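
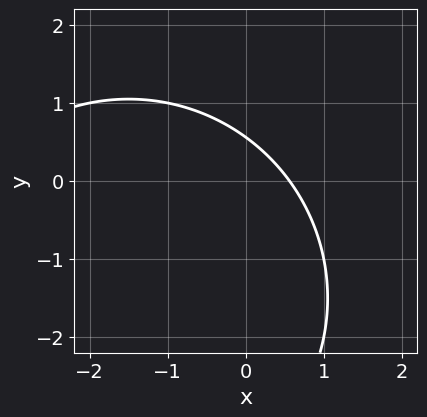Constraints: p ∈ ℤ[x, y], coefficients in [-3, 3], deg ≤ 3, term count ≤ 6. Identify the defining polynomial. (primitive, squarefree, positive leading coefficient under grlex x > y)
Degree: the shape is more complex than any degree-1 curve, so deg p = 2.
Putting this together gives p.

x^2 + y^2 + 3*x + 3*y - 2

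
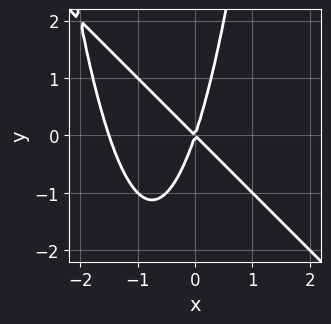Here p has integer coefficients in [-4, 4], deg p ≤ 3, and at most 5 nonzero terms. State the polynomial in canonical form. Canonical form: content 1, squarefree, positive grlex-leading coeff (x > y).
(a) deg p = 3.
(b) From the visible intercepts: it crosses the y-axis at the gridline y = 0; it meets the x-axis at x = 0 (among the integer gridlines).
(c) Solving for integer coefficients yields p as stated.

2*x^3 + 2*x^2*y + 3*x^2 + 2*x*y - y^2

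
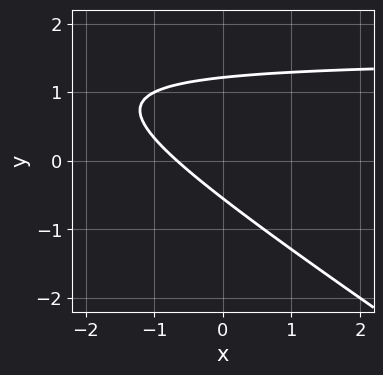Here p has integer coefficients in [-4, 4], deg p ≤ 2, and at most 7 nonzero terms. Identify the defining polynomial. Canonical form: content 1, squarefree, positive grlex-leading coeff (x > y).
2*x*y + 3*y^2 - 3*x - 2*y - 2

Degree: a generic line meets the curve in up to 2 points, so deg p = 2.
The integer polynomial consistent with all of this is the stated p.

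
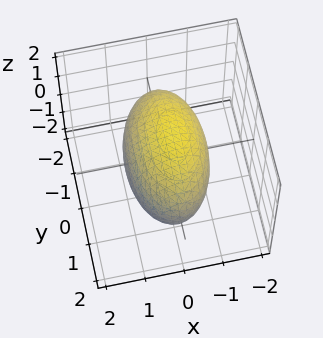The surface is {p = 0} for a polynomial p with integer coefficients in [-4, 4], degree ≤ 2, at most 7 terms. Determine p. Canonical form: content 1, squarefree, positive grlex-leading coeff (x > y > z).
1. deg p = 2. The shape is more complex than any degree-1 surface.
2. Against the integer gridlines: the x-axis gridline crossings are at x ∈ {-1, 1}.
3. The integer polynomial consistent with all of this is the stated p.

3*x^2 + x*z + y^2 + 2*z^2 - 3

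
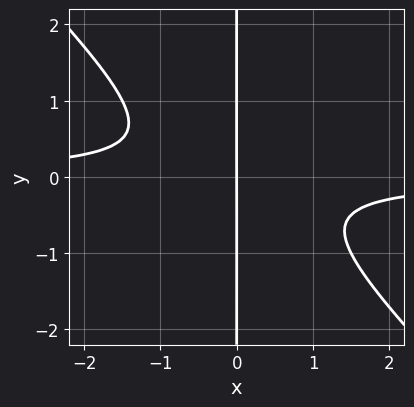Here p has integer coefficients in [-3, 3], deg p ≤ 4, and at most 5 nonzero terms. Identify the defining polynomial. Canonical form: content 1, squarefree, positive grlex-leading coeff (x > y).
1. Degree: no degree-2 curve has this shape, so deg p = 3.
2. Against the integer gridlines: every point of the y-axis in the box is on the curve; it meets the x-axis at x = 0 (among the integer gridlines).
3. The integer polynomial consistent with all of this is the stated p.

2*x^2*y + 2*x*y^2 + x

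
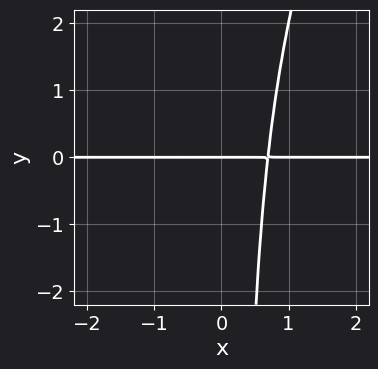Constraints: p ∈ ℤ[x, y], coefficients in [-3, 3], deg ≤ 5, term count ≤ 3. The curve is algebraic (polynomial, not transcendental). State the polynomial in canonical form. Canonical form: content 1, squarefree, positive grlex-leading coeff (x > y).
Degree: no degree-3 curve has this shape, so deg p = 4.
Checking where it meets the axes: the visible x-axis segment lies entirely on the curve; one y-axis crossing is at y = 0.
Solving for integer coefficients yields p as stated.

3*x^3*y - x^2*y^2 - y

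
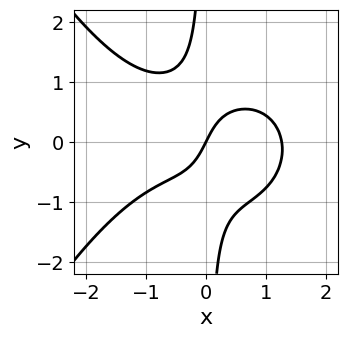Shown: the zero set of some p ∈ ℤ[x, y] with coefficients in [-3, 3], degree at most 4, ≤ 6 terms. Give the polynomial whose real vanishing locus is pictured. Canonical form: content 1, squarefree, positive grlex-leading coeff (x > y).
1. Degree: no degree-3 curve has this shape, so deg p = 4.
2. From the axis intercepts and sections: one x-axis crossing is at x = 0; it crosses the y-axis at the gridline y = 0.
3. Together with the visible shape, these determine p as stated.

x^4 + 3*x*y^2 - 2*x + y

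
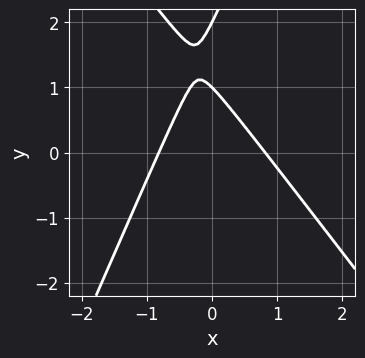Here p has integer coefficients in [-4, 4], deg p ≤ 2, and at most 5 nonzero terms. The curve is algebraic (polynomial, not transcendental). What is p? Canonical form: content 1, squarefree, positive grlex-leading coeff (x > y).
3*x^2 + x*y - y^2 + 3*y - 2

(a) deg p = 2. No degree-1 curve has this shape.
(b) From the visible intercepts: among the integer gridlines, it crosses the y-axis at y ∈ {1, 2}.
(c) Together with the visible shape, these determine p as stated.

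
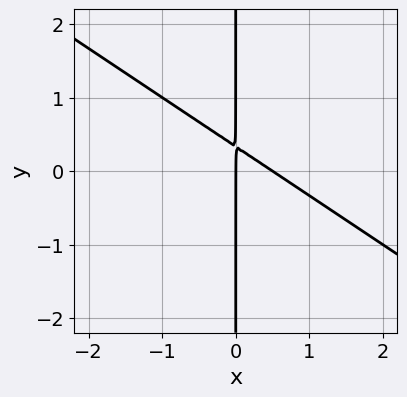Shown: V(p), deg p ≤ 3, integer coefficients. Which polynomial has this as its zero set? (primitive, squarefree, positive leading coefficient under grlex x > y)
2*x^2 + 3*x*y - x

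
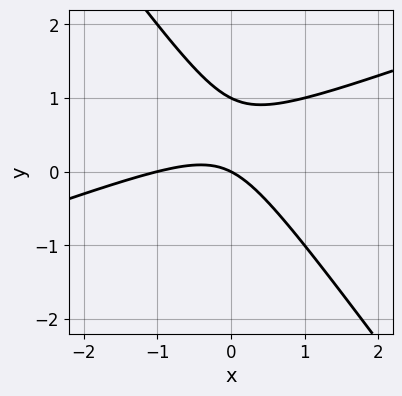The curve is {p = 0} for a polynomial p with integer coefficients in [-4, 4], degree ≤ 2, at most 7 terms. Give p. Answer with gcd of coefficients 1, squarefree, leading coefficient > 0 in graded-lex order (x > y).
x^2 - 2*x*y - 2*y^2 + x + 2*y

Degree: the shape is more complex than any degree-1 curve, so deg p = 2.
Reading off the gridlines: the y-axis gridline crossings are at y ∈ {0, 1}; the x-axis gridline crossings are at x ∈ {-1, 0}.
Matching integer coefficients to the picture gives p.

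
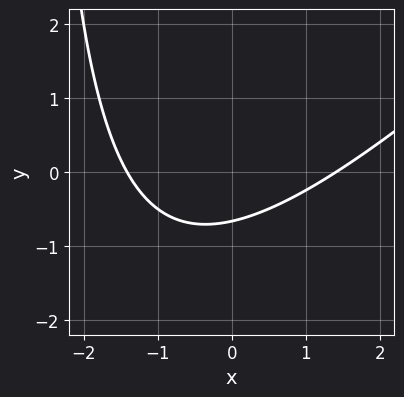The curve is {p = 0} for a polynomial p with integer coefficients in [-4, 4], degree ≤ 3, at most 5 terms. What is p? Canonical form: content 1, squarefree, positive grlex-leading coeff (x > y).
x^2 - x*y - 3*y - 2

1. deg p = 2. No degree-1 curve has this shape.
2. Solving for integer coefficients yields p as stated.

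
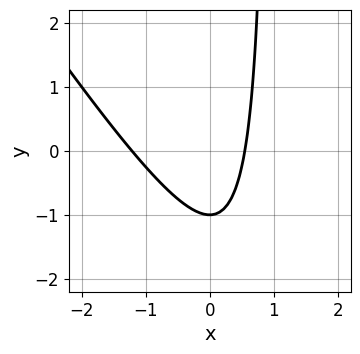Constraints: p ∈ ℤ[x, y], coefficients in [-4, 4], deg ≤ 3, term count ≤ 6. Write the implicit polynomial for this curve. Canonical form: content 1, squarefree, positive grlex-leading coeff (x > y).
3*x^2 + 2*x*y + 2*x - 2*y - 2

1. The degree is 2 — the shape is more complex than any degree-1 curve.
2. Checking where it meets the axes: one y-axis crossing is at y = -1.
3. Together with the visible shape, these determine p as stated.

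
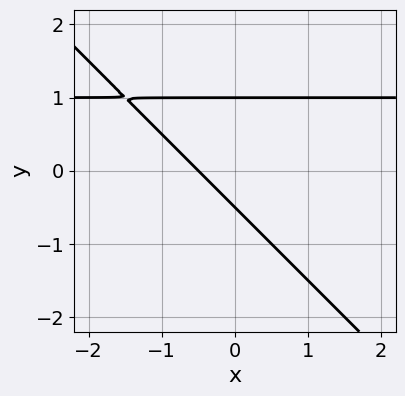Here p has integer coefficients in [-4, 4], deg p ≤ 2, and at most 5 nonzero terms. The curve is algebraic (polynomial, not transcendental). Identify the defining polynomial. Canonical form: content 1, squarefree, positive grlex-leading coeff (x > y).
2*x*y + 2*y^2 - 2*x - y - 1

Degree: a generic line meets the curve in up to 2 points, so deg p = 2.
Checking where it meets the axes: one y-axis crossing is at y = 1.
The integer polynomial consistent with all of this is the stated p.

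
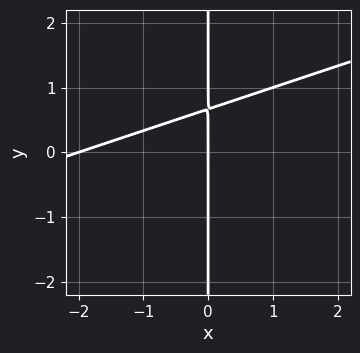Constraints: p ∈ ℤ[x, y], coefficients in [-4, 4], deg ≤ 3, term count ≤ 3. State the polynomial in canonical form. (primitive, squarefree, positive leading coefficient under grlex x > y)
First, the degree is 2 — no degree-1 curve has this shape.
Then, reading off the gridlines: the x-axis gridline crossings are at x ∈ {-2, 0}; the visible y-axis segment lies entirely on the curve.
Finally, fitting integer coefficients to these (and the overall shape) gives p.

x^2 - 3*x*y + 2*x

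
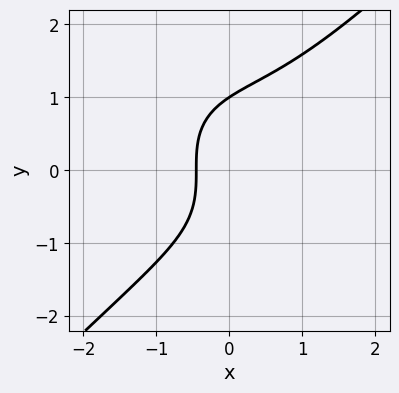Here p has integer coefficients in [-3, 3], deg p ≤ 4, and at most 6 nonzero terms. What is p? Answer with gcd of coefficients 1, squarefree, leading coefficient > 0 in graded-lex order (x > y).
The degree is 3 — no degree-2 curve has this shape.
Observable constraints: it crosses the y-axis at the gridline y = 1.
Matching integer coefficients to the picture gives p.

x^3 - y^3 + 2*x + 1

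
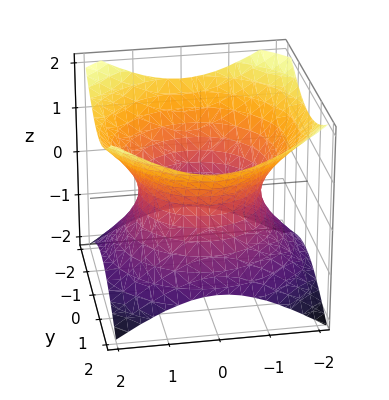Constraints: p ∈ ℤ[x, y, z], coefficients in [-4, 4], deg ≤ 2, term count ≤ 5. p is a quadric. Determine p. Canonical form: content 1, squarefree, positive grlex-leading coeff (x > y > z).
2*x^2 + 2*y^2 - 3*z^2 - 3

1. Degree: an hourglass — one-sheet hyperboloid; a quadric, so deg p = 2.
2. Symmetries: it's symmetric under z → −z, forcing even powers of z; rotational symmetry about the z-axis ⇒ p depends on x, y only through x² + y².
3. Against the integer gridlines: a circular section at z = 0 has radius between 1 and 2; the surface avoids every integer z-axis point in the box.
4. Fitting integer coefficients to these (and the overall shape) gives p.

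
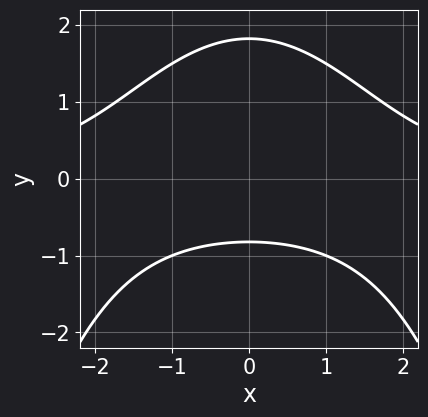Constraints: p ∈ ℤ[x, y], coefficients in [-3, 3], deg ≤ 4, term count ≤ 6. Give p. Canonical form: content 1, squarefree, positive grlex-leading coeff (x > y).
x^2*y + 2*y^2 - 2*y - 3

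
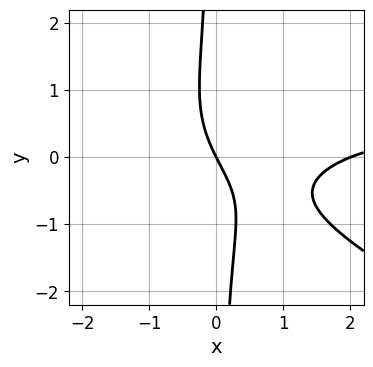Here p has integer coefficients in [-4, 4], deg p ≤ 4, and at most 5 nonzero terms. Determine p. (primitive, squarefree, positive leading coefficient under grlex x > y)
(a) The degree is 3 — no degree-2 curve has this shape.
(b) Observable constraints: it meets the y-axis at y = 0 (among the integer gridlines); among the integer gridlines, it crosses the x-axis at x ∈ {0, 2}.
(c) Together with the visible shape, these determine p as stated.

x^2*y + 2*x*y^2 - x^2 + 2*x + y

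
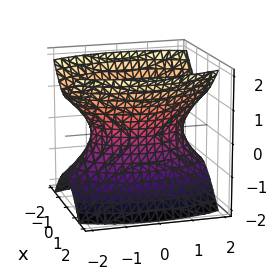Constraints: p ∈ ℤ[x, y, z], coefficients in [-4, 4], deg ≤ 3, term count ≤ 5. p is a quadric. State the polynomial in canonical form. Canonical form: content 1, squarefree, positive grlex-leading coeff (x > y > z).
3*x^2 + y^2 - 2*z^2 - 2

1. Degree: an hourglass — one-sheet hyperboloid; a quadric, so deg p = 2.
2. Symmetries: it's symmetric under y → −y, forcing even powers of y; the x ↦ −x reflection is a symmetry, so x appears only in even powers; mirror symmetry z ↦ −z ⇒ only even powers of z.
3. Observable constraints: it misses every integer gridline on the z-axis.
4. Together with the visible shape, these determine p as stated.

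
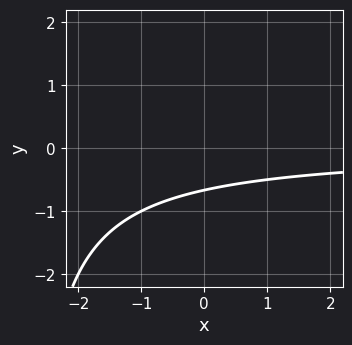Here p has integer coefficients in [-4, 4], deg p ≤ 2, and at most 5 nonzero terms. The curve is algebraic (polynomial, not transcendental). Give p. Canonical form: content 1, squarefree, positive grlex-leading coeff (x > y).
x*y + 3*y + 2

First, degree: a generic line meets the curve in up to 2 points, so deg p = 2.
Next, from the axis intercepts and sections: it misses every integer gridline on the x-axis.
Finally, the integer polynomial consistent with all of this is the stated p.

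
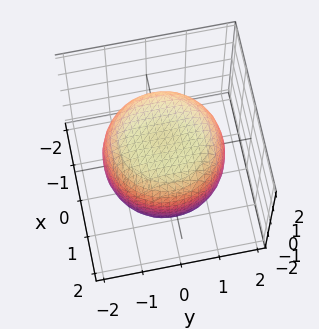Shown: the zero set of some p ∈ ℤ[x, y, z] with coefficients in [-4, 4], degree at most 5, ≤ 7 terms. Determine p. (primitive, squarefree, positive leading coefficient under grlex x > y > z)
x^4 + 2*x^2*y^2 + y^4 - x^2 - y^2 + 2*z^2 - 3

First, deg p = 4.
Next, symmetries: the z-axis is an axis of rotation, so x and y enter only as x² + y².
Then, from the visible intercepts: a circular section at z = -1 has radius between 1 and 2.
Finally, the integer polynomial consistent with all of this is the stated p.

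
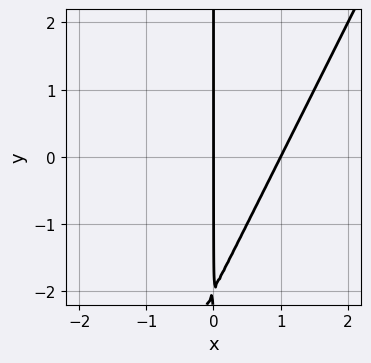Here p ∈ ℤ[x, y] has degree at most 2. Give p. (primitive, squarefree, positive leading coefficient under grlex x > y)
2*x^2 - x*y - 2*x

First, the degree is 2 — the shape is more complex than any degree-1 curve.
Then, from the axis intercepts and sections: every point of the y-axis in the box is on the curve; among the integer gridlines, it crosses the x-axis at x ∈ {0, 1}.
Finally, solving for integer coefficients yields p as stated.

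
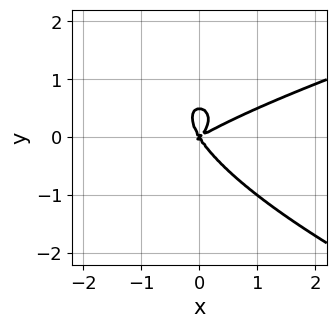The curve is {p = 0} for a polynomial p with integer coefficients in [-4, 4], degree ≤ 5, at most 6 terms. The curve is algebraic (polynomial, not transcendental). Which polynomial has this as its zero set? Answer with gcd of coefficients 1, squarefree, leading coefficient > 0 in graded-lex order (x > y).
2*y^4 - x^3 + 2*x^2*y - y^3

(a) deg p = 4.
(b) From the visible intercepts: it meets the y-axis at y = 0 (among the integer gridlines); it meets the x-axis at x = 0 (among the integer gridlines).
(c) Fitting integer coefficients to these (and the overall shape) gives p.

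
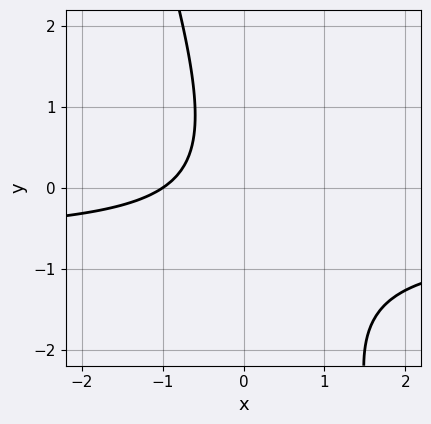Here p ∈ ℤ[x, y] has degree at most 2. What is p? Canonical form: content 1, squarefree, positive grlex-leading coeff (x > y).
1. The degree is 2 — the shape is more complex than any degree-1 curve.
2. From the visible intercepts: one x-axis crossing is at x = -1; no y-intercept at any integer in the box.
3. Assembling these constraints gives the stated polynomial.

3*x*y + y^2 + 2*x + 2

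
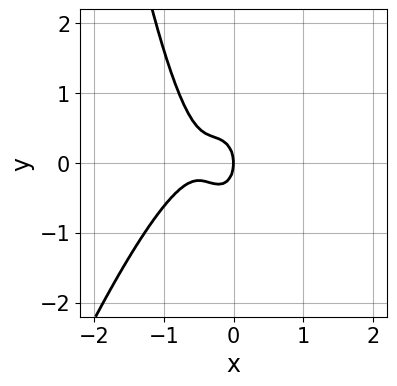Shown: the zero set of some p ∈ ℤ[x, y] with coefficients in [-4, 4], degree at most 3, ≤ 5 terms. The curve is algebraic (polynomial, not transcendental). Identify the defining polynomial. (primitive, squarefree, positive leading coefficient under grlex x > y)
The degree is 3 — a generic line meets the curve in up to 3 points.
From the axis intercepts and sections: one x-axis crossing is at x = 0; one y-axis crossing is at y = 0.
Fitting integer coefficients to these (and the overall shape) gives p.

3*x^3 - x^2*y + 3*x^2 + y^2 + x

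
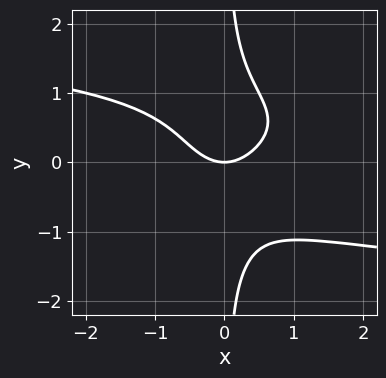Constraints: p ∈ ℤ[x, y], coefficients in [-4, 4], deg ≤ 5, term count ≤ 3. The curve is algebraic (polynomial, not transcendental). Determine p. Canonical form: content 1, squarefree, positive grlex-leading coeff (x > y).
3*x*y^3 + 2*x^2 - 2*y

First, degree: the shape is more complex than any degree-3 curve, so deg p = 4.
Next, reading off the gridlines: it meets the x-axis at x = 0 (among the integer gridlines); one y-axis crossing is at y = 0.
Finally, assembling these constraints gives the stated polynomial.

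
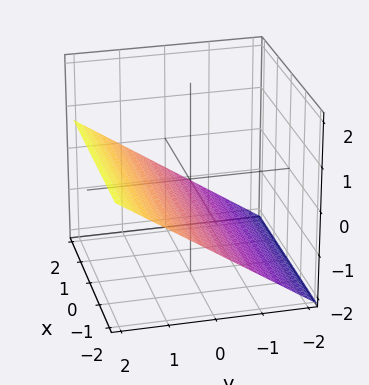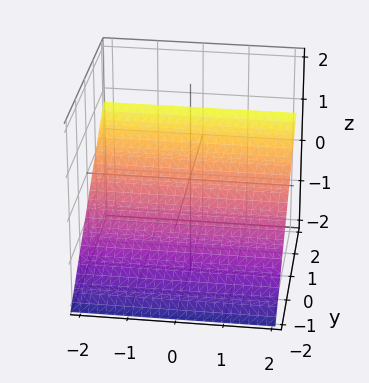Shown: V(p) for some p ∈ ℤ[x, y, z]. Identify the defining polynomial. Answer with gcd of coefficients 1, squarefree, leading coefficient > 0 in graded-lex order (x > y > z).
First, degree: the surface is flat (a plane), so deg p = 1.
Next, checking where it meets the axes: no x-intercept at any integer in the box; it meets the y-axis at y = 1 (among the integer gridlines).
Finally, fitting integer coefficients to these (and the overall shape) gives p.

2*y - 3*z - 2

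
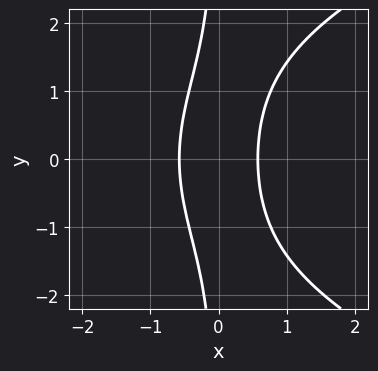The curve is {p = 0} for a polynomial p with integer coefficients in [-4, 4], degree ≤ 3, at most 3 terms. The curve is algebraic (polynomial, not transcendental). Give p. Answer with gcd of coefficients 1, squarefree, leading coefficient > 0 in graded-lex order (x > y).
x*y^2 - 3*x^2 + 1

First, the degree is 3 — no degree-2 curve has this shape.
Then, symmetries: it's symmetric under y → −y, forcing even powers of y.
Next, observable constraints: it misses every integer gridline on the y-axis.
Finally, these observations pin down the coefficients.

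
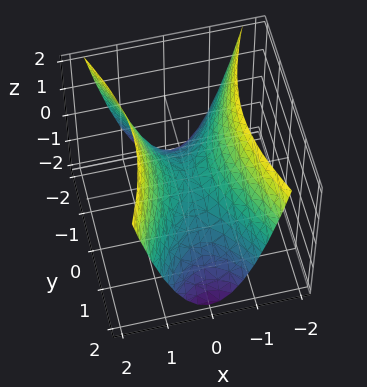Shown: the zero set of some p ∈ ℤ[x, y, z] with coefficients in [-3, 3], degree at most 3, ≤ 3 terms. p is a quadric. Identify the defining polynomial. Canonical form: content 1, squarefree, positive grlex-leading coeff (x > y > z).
3*x^2 - y^2 - 2*z

Degree: a hyperbolic paraboloid; a quadric, so deg p = 2.
Symmetries: it's symmetric under y → −y, forcing even powers of y; mirror symmetry x ↦ −x ⇒ only even powers of x.
From the axis intercepts and sections: it crosses the y-axis at the gridline y = 0; one x-axis crossing is at x = 0; it meets the z-axis at z = 0 (among the integer gridlines).
These observations pin down the coefficients.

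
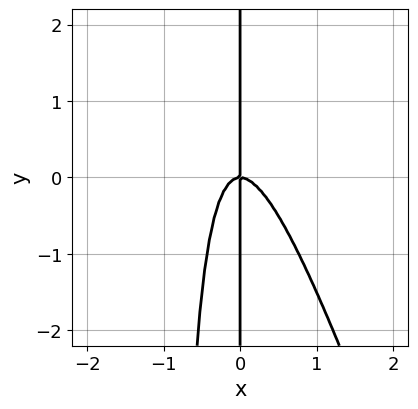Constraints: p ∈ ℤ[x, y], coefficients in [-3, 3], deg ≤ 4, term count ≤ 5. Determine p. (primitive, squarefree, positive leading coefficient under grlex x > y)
3*x^3 + x^2*y + x*y

Degree: the shape is more complex than any degree-2 curve, so deg p = 3.
Reading off the gridlines: one x-axis crossing is at x = 0; the visible y-axis segment lies entirely on the curve.
Solving for integer coefficients yields p as stated.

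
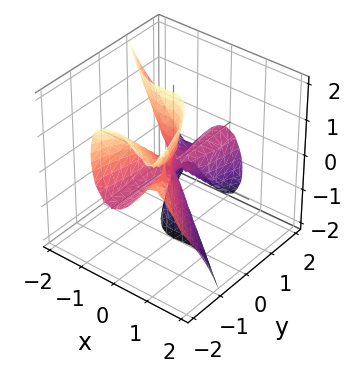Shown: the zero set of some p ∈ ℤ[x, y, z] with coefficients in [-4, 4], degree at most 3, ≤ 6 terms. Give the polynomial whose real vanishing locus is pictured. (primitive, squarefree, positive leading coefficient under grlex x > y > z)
1. deg p = 3. The shape is more complex than any degree-2 surface.
2. Reading off the gridlines: every point of the y-axis in the box is on the surface; it meets the x-axis at x = 0 (among the integer gridlines).
3. Matching integer coefficients to the picture gives p. Check: (0, 0, -2) on the z-axis lies on the surface, and p(0, 0, -2) = 0. ✓

3*x^3 + 3*x^2*y + x^2*z + y^2*z + y*z^2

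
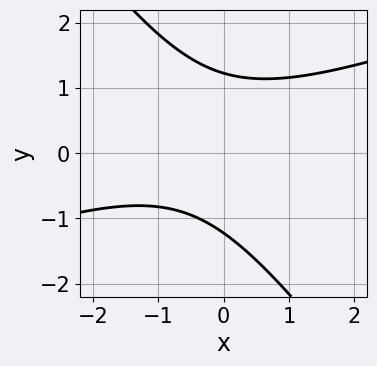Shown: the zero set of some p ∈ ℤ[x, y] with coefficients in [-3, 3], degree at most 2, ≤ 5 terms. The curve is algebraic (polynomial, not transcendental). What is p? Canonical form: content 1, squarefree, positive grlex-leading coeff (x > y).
First, degree: the shape is more complex than any degree-1 curve, so deg p = 2.
Next, reading off the gridlines: it misses every integer gridline on the x-axis.
Finally, matching integer coefficients to the picture gives p.

x^2 - 2*x*y - 2*y^2 + x + 3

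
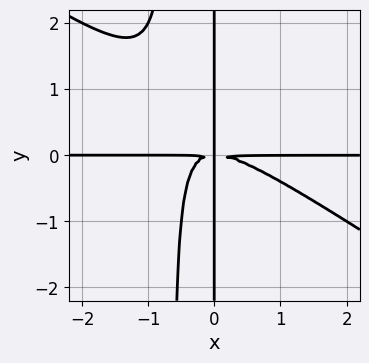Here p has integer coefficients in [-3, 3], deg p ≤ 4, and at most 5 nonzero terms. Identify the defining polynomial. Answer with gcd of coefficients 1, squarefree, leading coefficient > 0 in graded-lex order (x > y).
2*x^3*y + 3*x^2*y^2 + 2*x*y^2

First, degree: a generic line meets the curve in up to 4 points, so deg p = 4.
Then, from the visible intercepts: the visible x-axis segment lies entirely on the curve; the visible y-axis segment lies entirely on the curve.
Finally, assembling these constraints gives the stated polynomial.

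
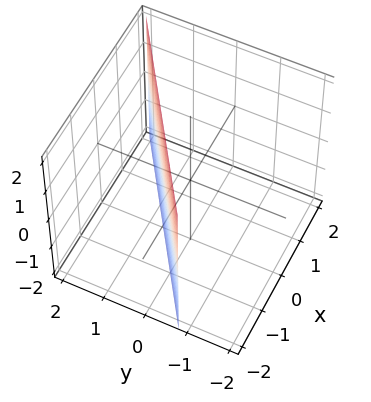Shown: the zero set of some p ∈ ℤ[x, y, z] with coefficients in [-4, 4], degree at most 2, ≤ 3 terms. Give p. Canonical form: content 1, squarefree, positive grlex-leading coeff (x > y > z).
2*x - 3*y + 2

(a) The degree is 1 — the surface is flat (a plane).
(b) Against the integer gridlines: one x-axis crossing is at x = -1; it misses every integer gridline on the z-axis.
(c) Matching integer coefficients to the picture gives p.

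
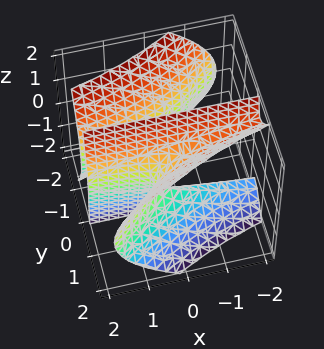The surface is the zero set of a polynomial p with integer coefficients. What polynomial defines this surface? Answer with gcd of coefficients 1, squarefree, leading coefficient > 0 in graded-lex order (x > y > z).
3*x*y^2 - 3*y^3 + 2*y*z^2 + 2*y - 1

1. The picture has 2 separate pieces. Treating them together as one polynomial.
2. deg p = 3. The shape is more complex than any degree-2 surface.
3. From the axis intercepts and sections: one y-axis crossing is at y = -1; no z-intercept at any integer in the box.
4. These observations pin down the coefficients.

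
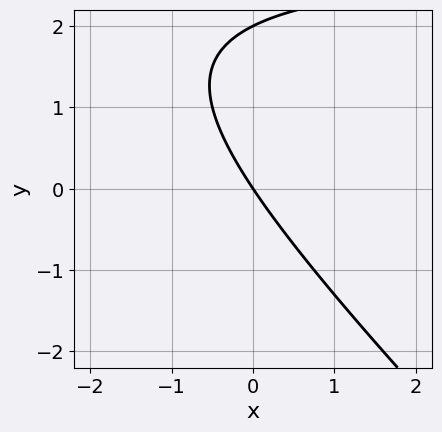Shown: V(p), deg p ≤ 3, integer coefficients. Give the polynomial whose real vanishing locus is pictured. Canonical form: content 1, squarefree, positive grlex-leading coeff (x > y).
1. Degree: a generic line meets the curve in up to 2 points, so deg p = 2.
2. From the visible intercepts: among the integer gridlines, it crosses the y-axis at y ∈ {0, 2}; it meets the x-axis at x = 0 (among the integer gridlines).
3. These observations pin down the coefficients.

x*y + y^2 - 3*x - 2*y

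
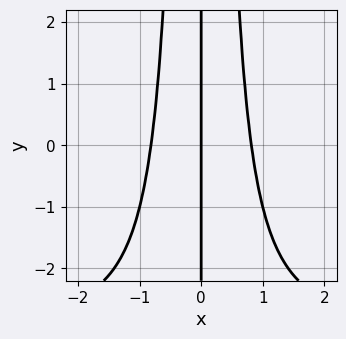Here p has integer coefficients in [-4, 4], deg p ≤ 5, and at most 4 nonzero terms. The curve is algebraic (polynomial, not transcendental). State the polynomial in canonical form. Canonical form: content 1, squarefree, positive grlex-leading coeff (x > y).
First, degree: a generic line meets the curve in up to 4 points, so deg p = 4.
Then, against the integer gridlines: every point of the y-axis in the box is on the curve; it meets the x-axis at x = 0 (among the integer gridlines).
Finally, assembling these constraints gives the stated polynomial.

x^3*y + 3*x^3 - 2*x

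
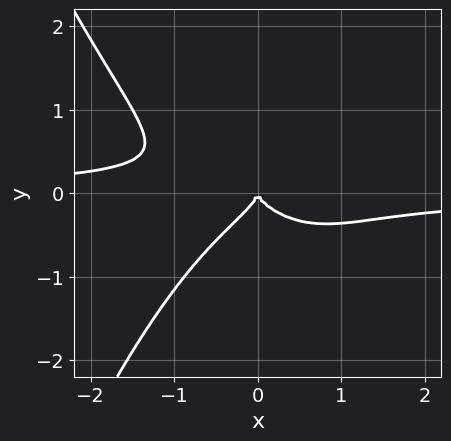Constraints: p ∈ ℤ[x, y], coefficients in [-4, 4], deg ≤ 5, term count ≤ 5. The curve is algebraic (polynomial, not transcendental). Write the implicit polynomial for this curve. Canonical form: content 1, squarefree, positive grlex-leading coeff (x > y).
1. The degree is 4 — the shape is more complex than any degree-3 curve.
2. Reading off the gridlines: one x-axis crossing is at x = 0; it meets the y-axis at y = 0 (among the integer gridlines).
3. Putting this together gives p.

2*x^3*y - x*y^2 + 3*y^3 + x^2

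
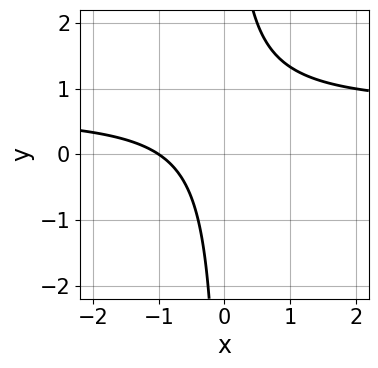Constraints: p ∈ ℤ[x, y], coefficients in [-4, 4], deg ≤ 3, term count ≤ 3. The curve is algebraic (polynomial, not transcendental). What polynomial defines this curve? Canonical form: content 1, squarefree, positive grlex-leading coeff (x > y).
(a) deg p = 2. The shape is more complex than any degree-1 curve.
(b) From the visible intercepts: it misses every integer gridline on the y-axis; one x-axis crossing is at x = -1.
(c) Putting this together gives p.

3*x*y - 2*x - 2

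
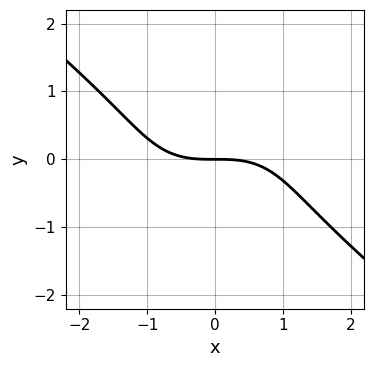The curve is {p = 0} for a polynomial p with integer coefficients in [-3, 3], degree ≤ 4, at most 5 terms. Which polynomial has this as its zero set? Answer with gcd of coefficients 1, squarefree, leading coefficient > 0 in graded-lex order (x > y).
x^3 + 2*y^3 + 3*y

1. The degree is 3 — no degree-2 curve has this shape.
2. From the axis intercepts and sections: one x-axis crossing is at x = 0; one y-axis crossing is at y = 0.
3. Together with the visible shape, these determine p as stated.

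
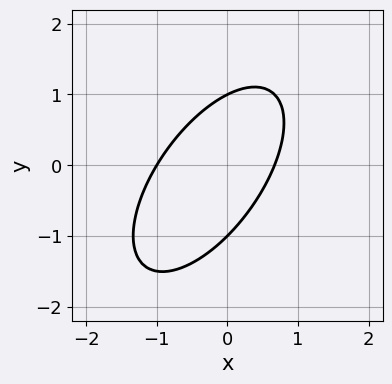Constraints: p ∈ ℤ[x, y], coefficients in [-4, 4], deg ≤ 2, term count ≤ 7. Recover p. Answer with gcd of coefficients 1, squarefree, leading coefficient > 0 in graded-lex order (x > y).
(a) Degree: no degree-1 curve has this shape, so deg p = 2.
(b) From the visible intercepts: it crosses the x-axis at the gridline x = -1; the y-axis gridline crossings are at y ∈ {-1, 1}.
(c) These observations pin down the coefficients.

3*x^2 - 3*x*y + 2*y^2 + x - 2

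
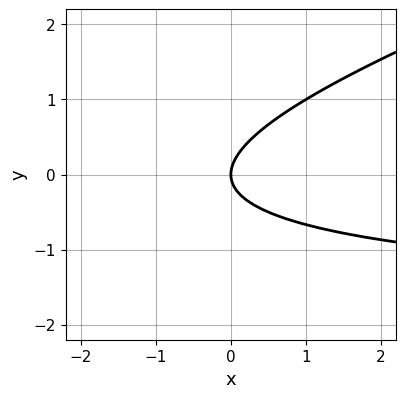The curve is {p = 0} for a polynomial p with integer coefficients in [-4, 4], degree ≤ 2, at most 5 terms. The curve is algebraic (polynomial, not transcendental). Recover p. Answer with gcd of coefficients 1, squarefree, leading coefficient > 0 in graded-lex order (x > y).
1. The degree is 2 — the shape is more complex than any degree-1 curve.
2. Against the integer gridlines: one x-axis crossing is at x = 0; it crosses the y-axis at the gridline y = 0.
3. The integer polynomial consistent with all of this is the stated p.

x*y - 3*y^2 + 2*x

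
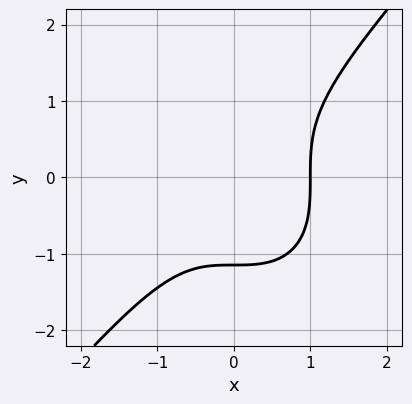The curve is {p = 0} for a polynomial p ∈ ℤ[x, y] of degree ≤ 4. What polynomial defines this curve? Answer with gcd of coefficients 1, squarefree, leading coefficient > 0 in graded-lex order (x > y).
First, degree: a generic line meets the curve in up to 3 points, so deg p = 3.
Next, reading off the gridlines: it meets the x-axis at x = 1 (among the integer gridlines).
Finally, the integer polynomial consistent with all of this is the stated p.

3*x^3 - 2*y^3 - 3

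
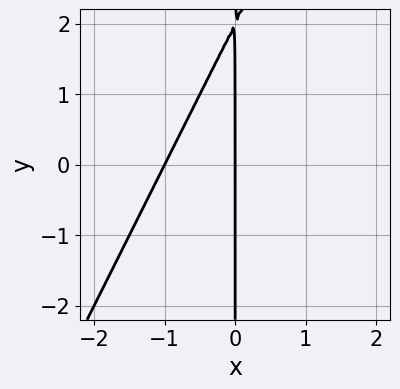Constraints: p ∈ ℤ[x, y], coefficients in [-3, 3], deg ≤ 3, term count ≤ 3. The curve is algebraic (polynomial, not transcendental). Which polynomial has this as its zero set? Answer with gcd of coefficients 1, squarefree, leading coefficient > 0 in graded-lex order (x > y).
(a) Degree: a generic line meets the curve in up to 2 points, so deg p = 2.
(b) From the axis intercepts and sections: every point of the y-axis in the box is on the curve; the x-axis gridline crossings are at x ∈ {-1, 0}.
(c) Solving for integer coefficients yields p as stated.

2*x^2 - x*y + 2*x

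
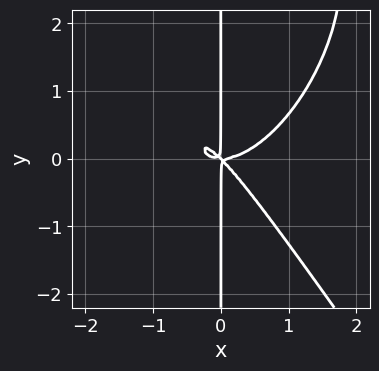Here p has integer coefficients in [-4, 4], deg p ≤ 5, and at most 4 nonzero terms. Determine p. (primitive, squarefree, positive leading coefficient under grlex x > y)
3*x^4 + x*y^3 - 3*x^2*y - 3*x*y^2

1. Degree: the shape is more complex than any degree-3 curve, so deg p = 4.
2. Checking where it meets the axes: every point of the y-axis in the box is on the curve.
3. These observations pin down the coefficients.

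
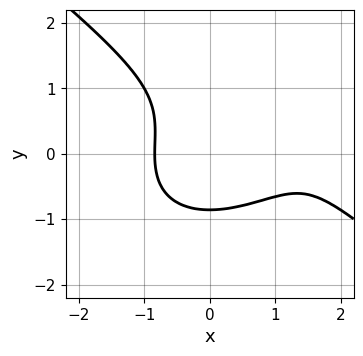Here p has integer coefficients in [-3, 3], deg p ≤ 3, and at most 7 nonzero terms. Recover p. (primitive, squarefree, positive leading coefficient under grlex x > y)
x^3 + 2*y^3 - 2*x^2 - y^2 + 2

deg p = 3. No degree-2 curve has this shape.
Matching integer coefficients to the picture gives p.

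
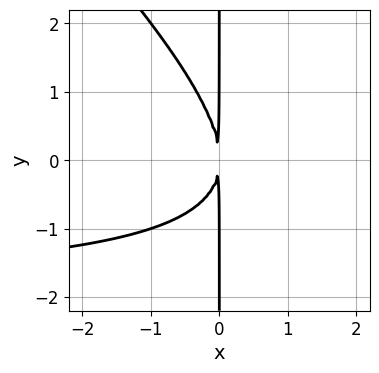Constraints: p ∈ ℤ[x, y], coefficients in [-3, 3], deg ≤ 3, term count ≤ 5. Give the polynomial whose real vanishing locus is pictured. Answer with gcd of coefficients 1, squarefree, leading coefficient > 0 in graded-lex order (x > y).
x^2*y + x*y^2 + 2*x^2

deg p = 3. No degree-2 curve has this shape.
Observable constraints: every point of the y-axis in the box is on the curve.
Together with the visible shape, these determine p as stated.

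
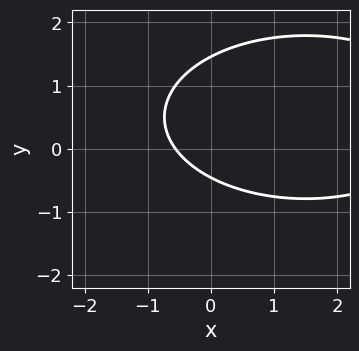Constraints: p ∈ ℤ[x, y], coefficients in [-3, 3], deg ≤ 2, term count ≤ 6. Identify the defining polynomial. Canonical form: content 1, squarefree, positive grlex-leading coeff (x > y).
First, the degree is 2 — the shape is more complex than any degree-1 curve.
Finally, putting this together gives p.

x^2 + 3*y^2 - 3*x - 3*y - 2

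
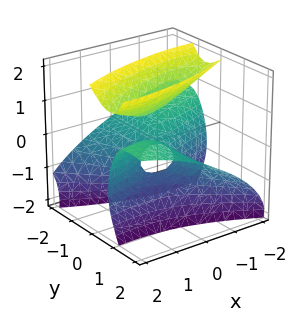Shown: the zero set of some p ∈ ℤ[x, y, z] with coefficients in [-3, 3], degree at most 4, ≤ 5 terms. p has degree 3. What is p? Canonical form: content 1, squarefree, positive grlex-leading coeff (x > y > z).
1. There are 2 components.
2. Degree: the shape is more complex than any degree-2 surface, so deg p = 3.
3. From the visible intercepts: the visible y-axis segment lies entirely on the surface; among the integer gridlines, it crosses the z-axis at z ∈ {-1, 0, 1}.
4. These observations pin down the coefficients.

3*y^2*z - z^3 + x^2 - 3*x*y + z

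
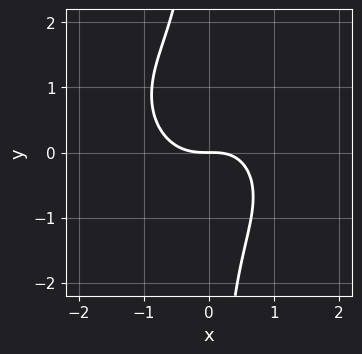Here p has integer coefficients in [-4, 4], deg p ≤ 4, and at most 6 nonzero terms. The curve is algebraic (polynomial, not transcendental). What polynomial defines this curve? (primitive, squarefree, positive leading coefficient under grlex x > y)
3*x^3 + x^2*y + 3*x*y^2 - x*y + 3*y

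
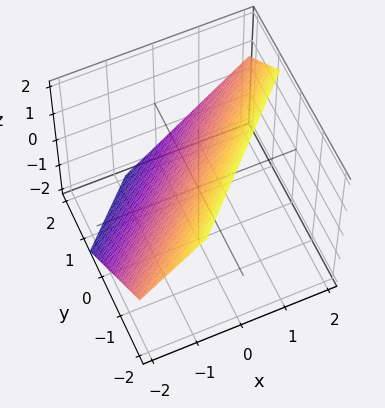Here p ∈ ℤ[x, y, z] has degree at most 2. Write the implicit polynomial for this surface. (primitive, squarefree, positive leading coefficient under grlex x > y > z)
3*x - 3*y - 3*z + 2

(a) deg p = 1.
(b) Matching integer coefficients to the picture gives p.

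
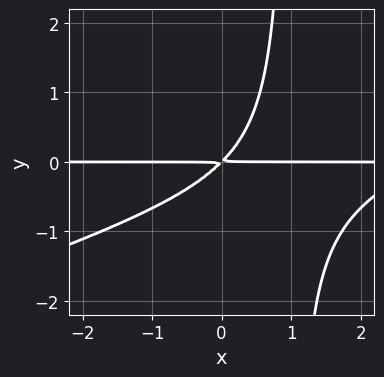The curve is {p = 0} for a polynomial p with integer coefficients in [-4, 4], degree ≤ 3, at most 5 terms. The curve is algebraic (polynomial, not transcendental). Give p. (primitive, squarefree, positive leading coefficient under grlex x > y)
1. deg p = 3. No degree-2 curve has this shape.
2. From the axis intercepts and sections: the visible x-axis segment lies entirely on the curve.
3. Fitting integer coefficients to these (and the overall shape) gives p.

x^2*y - 3*x*y^2 - 3*x*y + 3*y^2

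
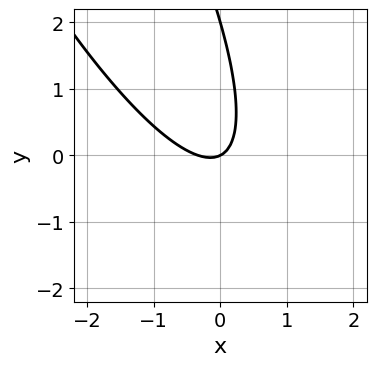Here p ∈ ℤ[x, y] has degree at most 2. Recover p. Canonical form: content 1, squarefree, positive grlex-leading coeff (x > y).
1. Degree: the shape is more complex than any degree-1 curve, so deg p = 2.
2. Checking where it meets the axes: one x-axis crossing is at x = 0; the y-axis gridline crossings are at y ∈ {0, 2}.
3. Together with the visible shape, these determine p as stated.

3*x^2 + 3*x*y + y^2 + x - 2*y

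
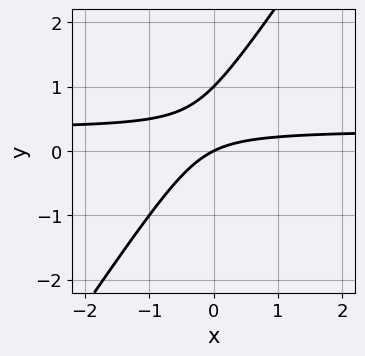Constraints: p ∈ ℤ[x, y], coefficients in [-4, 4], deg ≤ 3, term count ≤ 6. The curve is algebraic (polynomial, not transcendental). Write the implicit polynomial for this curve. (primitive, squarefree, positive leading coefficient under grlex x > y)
3*x*y - 2*y^2 - x + 2*y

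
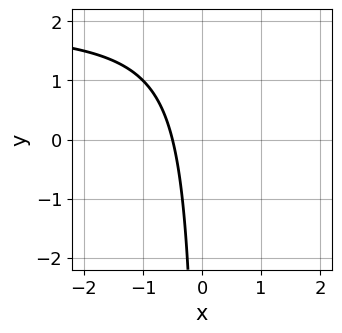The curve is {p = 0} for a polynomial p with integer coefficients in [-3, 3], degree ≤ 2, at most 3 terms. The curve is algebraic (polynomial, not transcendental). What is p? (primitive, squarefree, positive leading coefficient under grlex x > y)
x*y - 2*x - 1

First, deg p = 2. No degree-1 curve has this shape.
Next, observable constraints: it misses every integer gridline on the y-axis.
Finally, matching integer coefficients to the picture gives p.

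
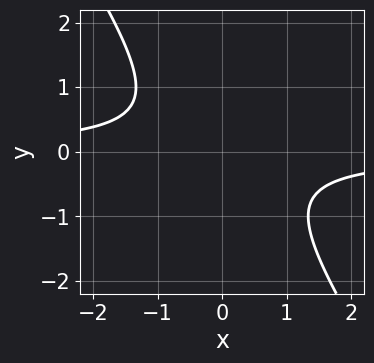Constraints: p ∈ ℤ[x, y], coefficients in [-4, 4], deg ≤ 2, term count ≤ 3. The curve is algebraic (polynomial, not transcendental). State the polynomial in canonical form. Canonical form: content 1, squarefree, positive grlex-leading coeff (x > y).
3*x*y + 2*y^2 + 2

(a) Degree: a generic line meets the curve in up to 2 points, so deg p = 2.
(b) From the visible intercepts: no x-intercept at any integer in the box; it misses every integer gridline on the y-axis.
(c) Assembling these constraints gives the stated polynomial.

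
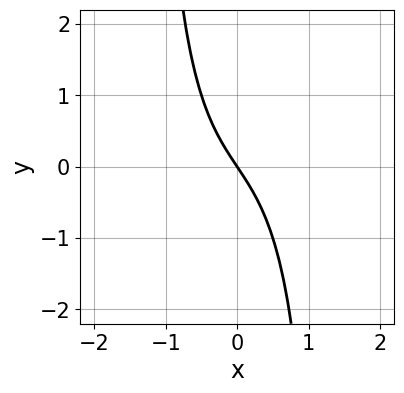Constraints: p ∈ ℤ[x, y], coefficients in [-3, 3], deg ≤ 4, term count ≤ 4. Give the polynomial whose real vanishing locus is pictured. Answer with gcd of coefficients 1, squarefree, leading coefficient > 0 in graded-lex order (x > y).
2*x^3 - x^2*y + 3*x + 2*y

1. deg p = 3. The shape is more complex than any degree-2 curve.
2. Checking where it meets the axes: one y-axis crossing is at y = 0; it crosses the x-axis at the gridline x = 0.
3. Putting this together gives p.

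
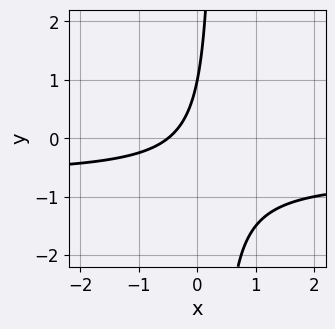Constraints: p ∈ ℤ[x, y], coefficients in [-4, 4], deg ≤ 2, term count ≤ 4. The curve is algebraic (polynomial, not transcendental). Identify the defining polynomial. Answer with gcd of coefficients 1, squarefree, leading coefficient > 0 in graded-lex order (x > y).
3*x*y + 2*x - y + 1

1. The degree is 2 — no degree-1 curve has this shape.
2. From the visible intercepts: one y-axis crossing is at y = 1.
3. The integer polynomial consistent with all of this is the stated p.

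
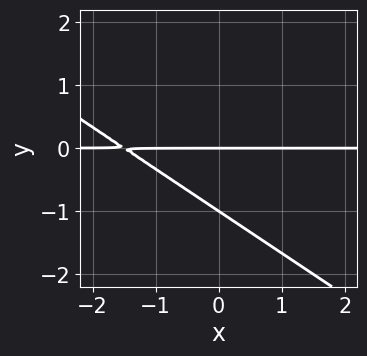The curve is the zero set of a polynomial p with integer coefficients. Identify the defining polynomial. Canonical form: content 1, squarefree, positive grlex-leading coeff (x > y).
2*x*y + 3*y^2 + 3*y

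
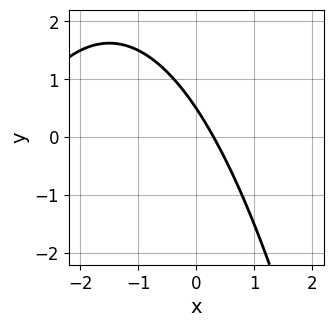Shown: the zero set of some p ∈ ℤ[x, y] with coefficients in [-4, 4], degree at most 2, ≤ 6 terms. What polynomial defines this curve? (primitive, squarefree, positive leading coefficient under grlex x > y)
deg p = 2.
Solving for integer coefficients yields p as stated.

x^2 + 3*x + 2*y - 1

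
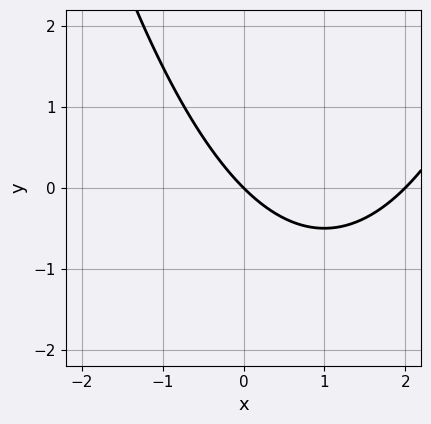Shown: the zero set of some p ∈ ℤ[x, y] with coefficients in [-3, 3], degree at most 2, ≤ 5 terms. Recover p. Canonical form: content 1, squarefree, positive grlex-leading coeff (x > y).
x^2 - 2*x - 2*y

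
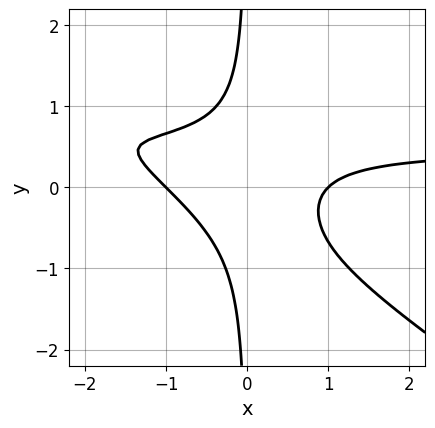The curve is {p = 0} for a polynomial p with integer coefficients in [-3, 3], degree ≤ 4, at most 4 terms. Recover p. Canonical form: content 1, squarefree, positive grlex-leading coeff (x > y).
2*x^2*y + 3*x*y^2 - x^2 + 1

First, degree: the shape is more complex than any degree-2 curve, so deg p = 3.
Next, observable constraints: the x-axis gridline crossings are at x ∈ {-1, 1}; it misses every integer gridline on the y-axis.
Finally, assembling these constraints gives the stated polynomial.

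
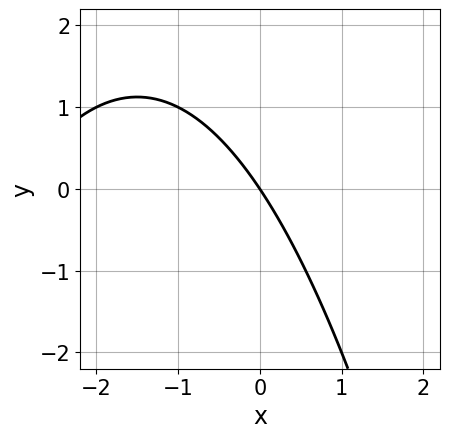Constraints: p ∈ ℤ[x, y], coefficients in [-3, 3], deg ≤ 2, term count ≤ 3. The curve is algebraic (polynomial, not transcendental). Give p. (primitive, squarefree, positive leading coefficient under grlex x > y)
x^2 + 3*x + 2*y

(a) The degree is 2 — a generic line meets the curve in up to 2 points.
(b) From the axis intercepts and sections: one y-axis crossing is at y = 0; it meets the x-axis at x = 0 (among the integer gridlines).
(c) Matching integer coefficients to the picture gives p.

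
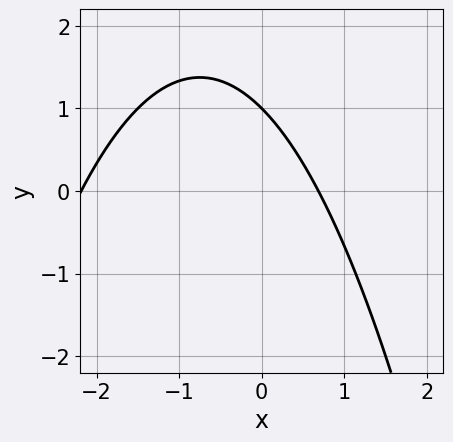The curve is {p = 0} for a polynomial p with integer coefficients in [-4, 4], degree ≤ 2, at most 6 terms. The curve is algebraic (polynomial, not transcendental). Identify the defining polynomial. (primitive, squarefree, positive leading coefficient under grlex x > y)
2*x^2 + 3*x + 3*y - 3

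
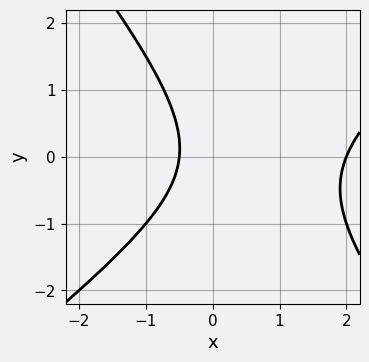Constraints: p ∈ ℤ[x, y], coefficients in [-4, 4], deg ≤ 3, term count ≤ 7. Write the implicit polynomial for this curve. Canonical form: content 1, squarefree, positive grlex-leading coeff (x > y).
2*x^2 - x*y - 2*y^2 - 3*x - 2

First, degree: a generic line meets the curve in up to 2 points, so deg p = 2.
Then, from the visible intercepts: the curve avoids every integer y-axis point in the box; one x-axis crossing is at x = 2.
Finally, putting this together gives p.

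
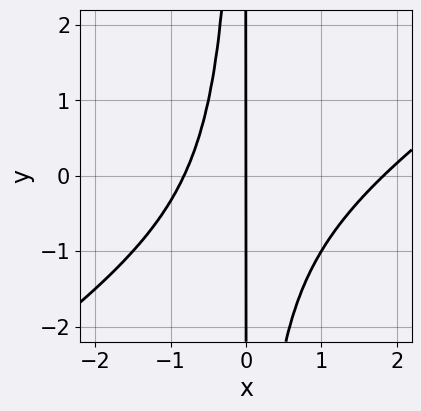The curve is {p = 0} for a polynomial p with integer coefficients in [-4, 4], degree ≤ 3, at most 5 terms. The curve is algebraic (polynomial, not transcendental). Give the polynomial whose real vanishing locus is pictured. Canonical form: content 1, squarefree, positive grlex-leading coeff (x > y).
deg p = 3. A generic line meets the curve in up to 3 points.
From the axis intercepts and sections: every point of the y-axis in the box is on the curve; it meets the x-axis at x = 0 (among the integer gridlines).
The integer polynomial consistent with all of this is the stated p.

2*x^3 - 3*x^2*y - 2*x^2 - 3*x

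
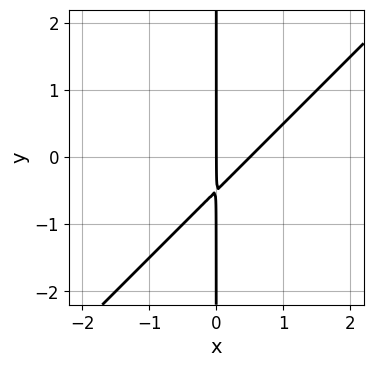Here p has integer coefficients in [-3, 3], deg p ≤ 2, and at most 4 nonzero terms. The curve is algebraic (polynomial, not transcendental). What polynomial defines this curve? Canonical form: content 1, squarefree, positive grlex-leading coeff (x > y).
The degree is 2 — no degree-1 curve has this shape.
Reading off the gridlines: it meets the x-axis at x = 0 (among the integer gridlines); the visible y-axis segment lies entirely on the curve.
Solving for integer coefficients yields p as stated.

2*x^2 - 2*x*y - x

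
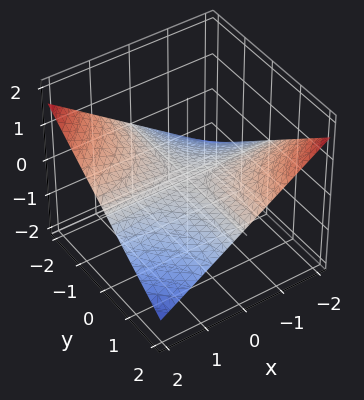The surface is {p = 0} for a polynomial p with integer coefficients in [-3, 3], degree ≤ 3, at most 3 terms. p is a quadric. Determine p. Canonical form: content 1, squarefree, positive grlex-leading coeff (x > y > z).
(a) deg p = 2. A hyperbolic paraboloid; a quadric.
(b) Reading off the gridlines: the visible y-axis segment lies entirely on the surface; the visible x-axis segment lies entirely on the surface; one z-axis crossing is at z = 0.
(c) The integer polynomial consistent with all of this is the stated p.

x*y + 3*z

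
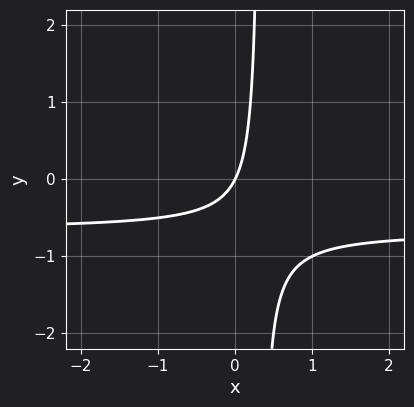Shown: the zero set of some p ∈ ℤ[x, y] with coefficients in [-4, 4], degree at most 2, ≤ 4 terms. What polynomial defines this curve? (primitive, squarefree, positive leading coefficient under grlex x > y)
3*x*y + 2*x - y

(a) The degree is 2 — a generic line meets the curve in up to 2 points.
(b) Checking where it meets the axes: it meets the x-axis at x = 0 (among the integer gridlines); one y-axis crossing is at y = 0.
(c) Solving for integer coefficients yields p as stated.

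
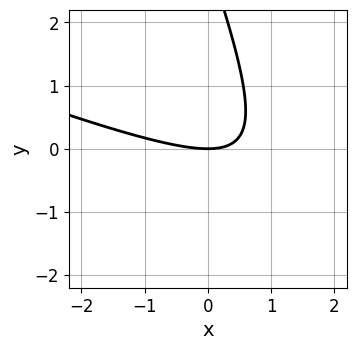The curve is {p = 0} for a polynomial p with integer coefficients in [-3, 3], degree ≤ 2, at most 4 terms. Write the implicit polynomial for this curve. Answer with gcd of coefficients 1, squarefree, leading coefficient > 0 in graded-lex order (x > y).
1. The degree is 2 — the shape is more complex than any degree-1 curve.
2. Against the integer gridlines: it crosses the y-axis at the gridline y = 0; one x-axis crossing is at x = 0.
3. Together with the visible shape, these determine p as stated.

x^2 + 3*x*y + y^2 - 3*y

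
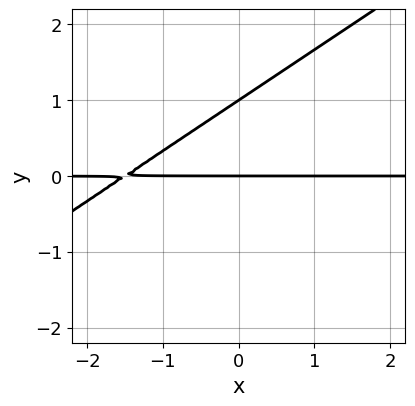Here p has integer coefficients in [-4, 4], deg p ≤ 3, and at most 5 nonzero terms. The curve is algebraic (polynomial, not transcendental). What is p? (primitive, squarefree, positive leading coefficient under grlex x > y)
2*x*y - 3*y^2 + 3*y

First, the degree is 2 — a generic line meets the curve in up to 2 points.
Then, observable constraints: among the integer gridlines, it crosses the y-axis at y ∈ {0, 1}; the visible x-axis segment lies entirely on the curve.
Finally, assembling these constraints gives the stated polynomial.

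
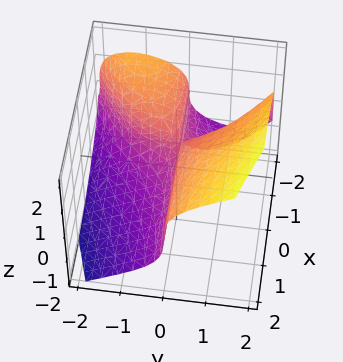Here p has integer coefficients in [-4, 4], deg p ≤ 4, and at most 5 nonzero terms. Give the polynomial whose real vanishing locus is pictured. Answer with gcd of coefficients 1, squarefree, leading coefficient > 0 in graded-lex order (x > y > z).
1. The degree is 3 — no degree-2 surface has this shape.
2. Against the integer gridlines: it meets the y-axis at y = 0 (among the integer gridlines); one z-axis crossing is at z = 0; the visible x-axis segment lies entirely on the surface.
3. Assembling these constraints gives the stated polynomial.

y^3 - 2*z^3 + 3*x*y + 2*y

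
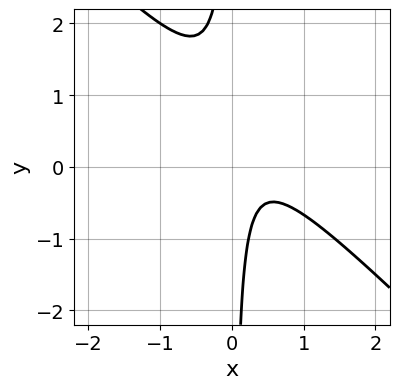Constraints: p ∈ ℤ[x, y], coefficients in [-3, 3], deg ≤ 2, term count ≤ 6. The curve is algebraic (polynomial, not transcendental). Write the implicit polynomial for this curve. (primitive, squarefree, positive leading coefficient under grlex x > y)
3*x^2 + 3*x*y - 2*x + 1

1. The degree is 2 — the shape is more complex than any degree-1 curve.
2. Checking where it meets the axes: it misses every integer gridline on the x-axis; no y-intercept at any integer in the box.
3. Solving for integer coefficients yields p as stated.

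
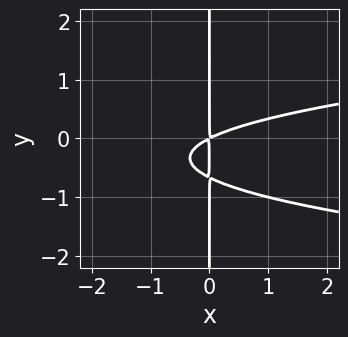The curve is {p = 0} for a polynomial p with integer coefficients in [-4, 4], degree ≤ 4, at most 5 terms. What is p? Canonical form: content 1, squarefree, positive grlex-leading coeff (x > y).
1. The degree is 3 — the shape is more complex than any degree-2 curve.
2. From the visible intercepts: the visible y-axis segment lies entirely on the curve.
3. Fitting integer coefficients to these (and the overall shape) gives p.

3*x*y^2 - x^2 + 2*x*y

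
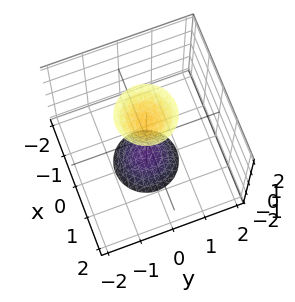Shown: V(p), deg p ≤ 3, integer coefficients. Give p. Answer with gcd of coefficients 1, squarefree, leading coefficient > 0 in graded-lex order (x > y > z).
(a) I count 2 distinct pieces.
(b) deg p = 2.
(c) By symmetry, the z-axis is an axis of rotation, so x and y enter only as x² + y²; mirror symmetry z ↦ −z ⇒ only even powers of z.
(d) Reading off the gridlines: it misses every integer gridline on the y-axis; a circular section at z = 2 has radius between 0 and 1; the surface avoids every integer x-axis point in the box.
(e) Assembling these constraints gives the stated polynomial.

3*x^2 + 3*y^2 - z^2 + 2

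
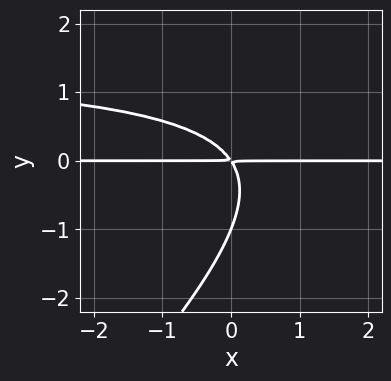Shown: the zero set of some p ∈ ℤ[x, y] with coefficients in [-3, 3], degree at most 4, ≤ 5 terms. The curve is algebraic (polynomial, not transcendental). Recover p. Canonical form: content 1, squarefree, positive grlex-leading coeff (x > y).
(a) The degree is 3 — no degree-2 curve has this shape.
(b) Checking where it meets the axes: one y-axis crossing is at y = -1; the visible x-axis segment lies entirely on the curve.
(c) Matching integer coefficients to the picture gives p.

2*x*y^2 - 2*y^3 - 3*x*y - 2*y^2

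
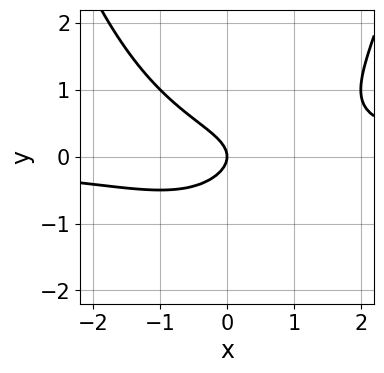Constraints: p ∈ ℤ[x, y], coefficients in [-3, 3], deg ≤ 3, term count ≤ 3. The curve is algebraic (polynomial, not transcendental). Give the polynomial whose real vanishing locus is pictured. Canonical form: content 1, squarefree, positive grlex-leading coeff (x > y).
(a) deg p = 3. The shape is more complex than any degree-2 curve.
(b) Checking where it meets the axes: one x-axis crossing is at x = 0; it meets the y-axis at y = 0 (among the integer gridlines).
(c) The integer polynomial consistent with all of this is the stated p.

x^2*y - 2*y^2 - x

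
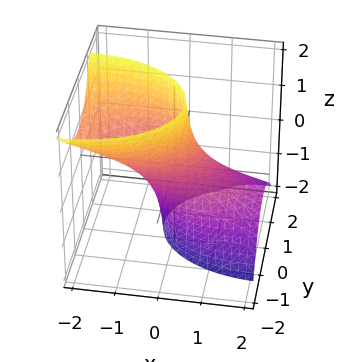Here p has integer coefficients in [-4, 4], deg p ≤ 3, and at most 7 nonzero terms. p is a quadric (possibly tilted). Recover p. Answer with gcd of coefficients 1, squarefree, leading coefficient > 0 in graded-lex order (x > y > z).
x^2 + 2*x*z + 2*y^2 + y*z - 1

deg p = 2. The shape is more complex than any degree-1 surface.
Reading off the gridlines: among the integer gridlines, it crosses the x-axis at x ∈ {-1, 1}; it misses every integer gridline on the z-axis.
Assembling these constraints gives the stated polynomial.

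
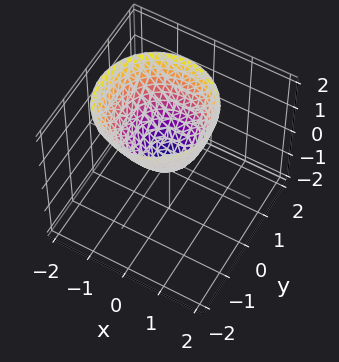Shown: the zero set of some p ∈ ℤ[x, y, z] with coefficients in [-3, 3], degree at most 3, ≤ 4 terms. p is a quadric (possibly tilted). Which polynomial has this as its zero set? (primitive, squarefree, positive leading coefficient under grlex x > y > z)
3*x^2 + x*z + 3*y^2 - 3*z

Degree: the shape is more complex than any degree-1 surface, so deg p = 2.
Against the integer gridlines: it crosses the x-axis at the gridline x = 0; one z-axis crossing is at z = 0.
Fitting integer coefficients to these (and the overall shape) gives p.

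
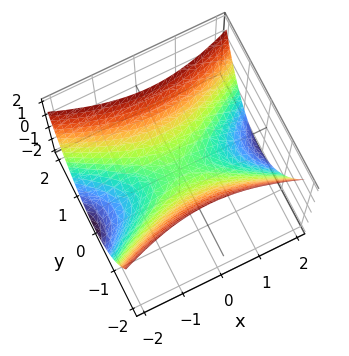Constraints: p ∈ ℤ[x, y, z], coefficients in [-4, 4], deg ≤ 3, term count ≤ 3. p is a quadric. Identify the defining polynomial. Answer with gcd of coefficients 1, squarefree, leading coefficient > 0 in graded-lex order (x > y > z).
x^2 - 3*y^2 + 3*z

1. Degree: a saddle surface; a quadric, so deg p = 2.
2. Symmetries: mirror symmetry x ↦ −x ⇒ only even powers of x; mirror symmetry y ↦ −y ⇒ only even powers of y.
3. From the visible intercepts: it crosses the y-axis at the gridline y = 0; it meets the x-axis at x = 0 (among the integer gridlines).
4. Solving for integer coefficients yields p as stated.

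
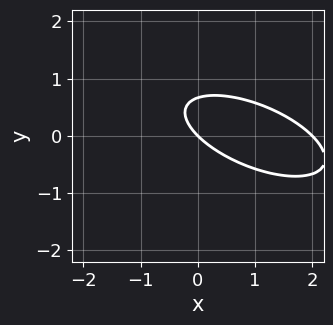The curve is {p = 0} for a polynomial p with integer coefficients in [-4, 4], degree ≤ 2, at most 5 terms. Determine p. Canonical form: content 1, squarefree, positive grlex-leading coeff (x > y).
(a) The degree is 2 — a generic line meets the curve in up to 2 points.
(b) From the visible intercepts: it meets the y-axis at y = 0 (among the integer gridlines); the x-axis gridline crossings are at x ∈ {0, 2}.
(c) The integer polynomial consistent with all of this is the stated p.

x^2 + 2*x*y + 3*y^2 - 2*x - 2*y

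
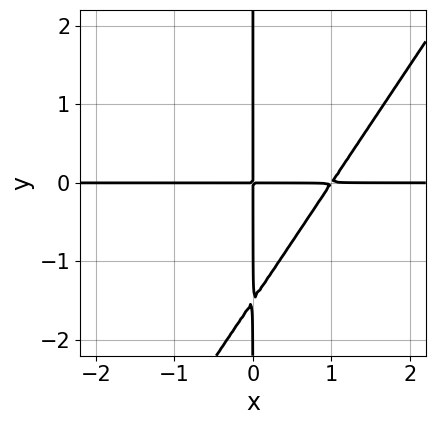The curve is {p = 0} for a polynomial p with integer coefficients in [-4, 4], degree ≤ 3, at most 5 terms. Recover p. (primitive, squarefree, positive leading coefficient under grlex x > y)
3*x^2*y - 2*x*y^2 - 3*x*y

The degree is 3 — no degree-2 curve has this shape.
Observable constraints: the visible y-axis segment lies entirely on the curve; the visible x-axis segment lies entirely on the curve.
Matching integer coefficients to the picture gives p.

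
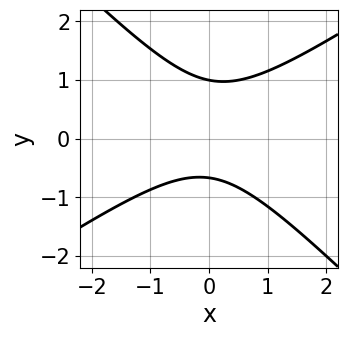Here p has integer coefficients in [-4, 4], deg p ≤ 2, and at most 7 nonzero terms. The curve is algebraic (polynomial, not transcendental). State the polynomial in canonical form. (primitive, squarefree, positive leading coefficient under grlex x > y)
2*x^2 - x*y - 3*y^2 + y + 2

(a) Degree: the shape is more complex than any degree-1 curve, so deg p = 2.
(b) Observable constraints: one y-axis crossing is at y = 1; it misses every integer gridline on the x-axis.
(c) Matching integer coefficients to the picture gives p.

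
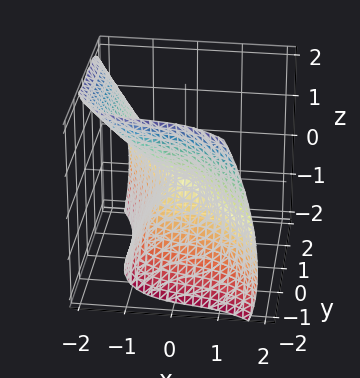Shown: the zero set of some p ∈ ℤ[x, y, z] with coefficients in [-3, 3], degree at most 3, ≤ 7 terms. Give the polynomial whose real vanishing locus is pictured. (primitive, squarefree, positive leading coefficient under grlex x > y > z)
3*x^3 + 2*x^2*z + 2*x*y^2 + 3*y^3 + 3*z^2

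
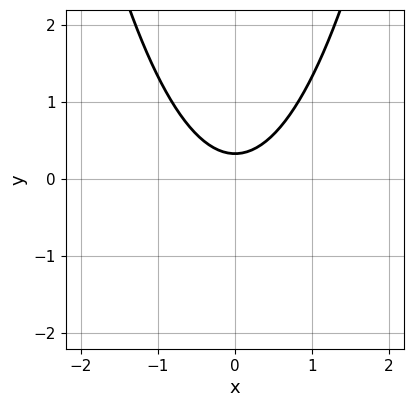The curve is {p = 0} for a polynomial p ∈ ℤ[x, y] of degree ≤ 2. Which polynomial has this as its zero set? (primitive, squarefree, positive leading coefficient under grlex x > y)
3*x^2 - 3*y + 1

1. The degree is 2 — the shape is more complex than any degree-1 curve.
2. Symmetries: the x ↦ −x reflection is a symmetry, so x appears only in even powers.
3. Against the integer gridlines: the curve avoids every integer x-axis point in the box.
4. Matching integer coefficients to the picture gives p.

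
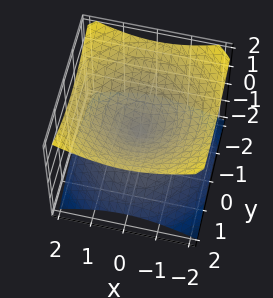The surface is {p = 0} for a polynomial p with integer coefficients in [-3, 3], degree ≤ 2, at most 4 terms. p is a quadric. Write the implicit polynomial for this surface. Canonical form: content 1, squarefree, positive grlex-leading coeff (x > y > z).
x^2 + y^2 - 2*z^2

(a) deg p = 2. Two nappes meeting at a single point; a quadric.
(b) Symmetries: mirror symmetry z ↦ −z ⇒ only even powers of z; the surface is invariant under rotation about z: p = q(x² + y², z).
(c) From the axis intercepts and sections: a circular section at z = 1 has radius between 1 and 2; it crosses the z-axis at the gridline z = 0.
(d) Putting this together gives p.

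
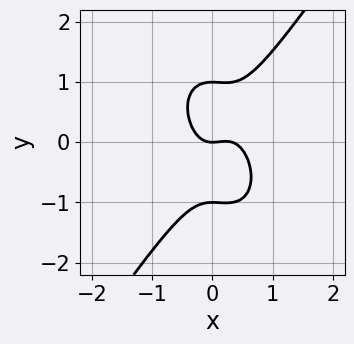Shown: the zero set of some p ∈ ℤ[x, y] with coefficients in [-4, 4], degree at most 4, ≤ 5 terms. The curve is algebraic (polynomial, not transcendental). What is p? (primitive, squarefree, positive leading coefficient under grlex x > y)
3*x^3 - y^3 - x^2 + y

1. The degree is 3 — no degree-2 curve has this shape.
2. Reading off the gridlines: it meets the x-axis at x = 0 (among the integer gridlines); among the integer gridlines, it crosses the y-axis at y ∈ {-1, 0, 1}.
3. Putting this together gives p.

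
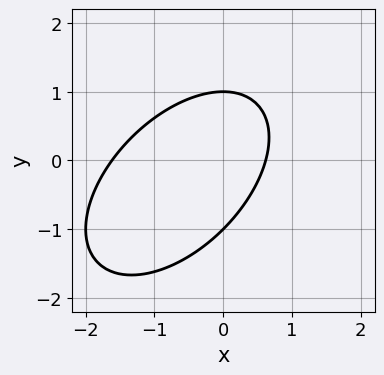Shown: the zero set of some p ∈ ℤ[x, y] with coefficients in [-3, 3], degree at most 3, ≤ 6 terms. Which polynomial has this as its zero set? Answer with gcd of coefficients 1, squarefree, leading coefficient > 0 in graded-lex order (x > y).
x^2 - x*y + y^2 + x - 1

1. Degree: the shape is more complex than any degree-1 curve, so deg p = 2.
2. Reading off the gridlines: the y-axis gridline crossings are at y ∈ {-1, 1}.
3. Together with the visible shape, these determine p as stated.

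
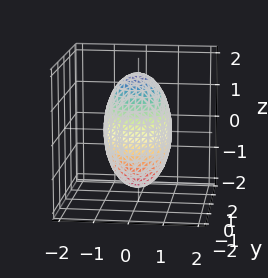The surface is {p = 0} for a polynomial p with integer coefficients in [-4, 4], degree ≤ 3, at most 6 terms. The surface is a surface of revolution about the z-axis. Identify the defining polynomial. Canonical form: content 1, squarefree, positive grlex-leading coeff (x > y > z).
3*x^2 + 3*y^2 + z^2 - 3

First, degree: a generic line meets the surface in up to 2 points, so deg p = 2.
Then, symmetry: every cross-section ⟂ z is a circle, so x, y appear only via x² + y².
Next, against the integer gridlines: a circular section at z = -1 has radius between 0 and 1; the y-axis gridline crossings are at y ∈ {-1, 1}; among the integer gridlines, it crosses the x-axis at x ∈ {-1, 1}.
Finally, putting this together gives p.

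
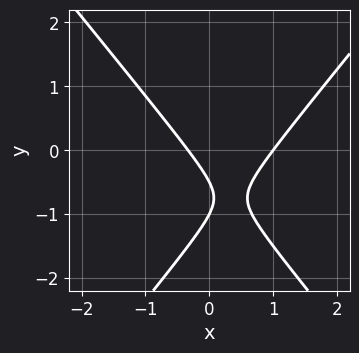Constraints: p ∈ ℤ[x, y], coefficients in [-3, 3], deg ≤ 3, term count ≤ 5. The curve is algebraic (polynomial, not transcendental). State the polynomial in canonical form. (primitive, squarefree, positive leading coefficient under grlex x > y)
First, deg p = 2.
Then, reading off the gridlines: it meets the y-axis at y = -1 (among the integer gridlines); it crosses the x-axis at the gridline x = 1.
Finally, matching integer coefficients to the picture gives p.

3*x^2 - 2*y^2 - 2*x - 3*y - 1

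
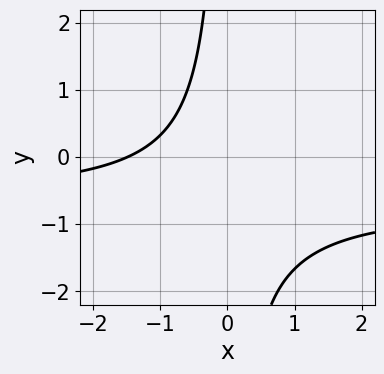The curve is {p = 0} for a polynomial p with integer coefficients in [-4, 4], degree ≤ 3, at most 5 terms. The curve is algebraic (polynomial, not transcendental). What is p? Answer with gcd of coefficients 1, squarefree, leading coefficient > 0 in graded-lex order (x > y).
3*x*y + 2*x + 3

First, deg p = 2. A generic line meets the curve in up to 2 points.
Then, observable constraints: it misses every integer gridline on the y-axis.
Finally, solving for integer coefficients yields p as stated.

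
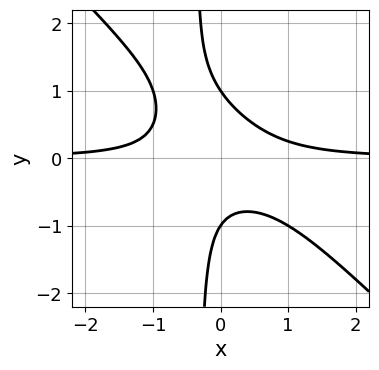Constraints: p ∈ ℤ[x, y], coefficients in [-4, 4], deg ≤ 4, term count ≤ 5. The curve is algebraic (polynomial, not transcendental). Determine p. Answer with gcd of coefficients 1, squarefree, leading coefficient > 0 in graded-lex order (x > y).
3*x^2*y + 3*x*y^2 + y^2 - 1

Degree: the shape is more complex than any degree-2 curve, so deg p = 3.
Checking where it meets the axes: the curve avoids every integer x-axis point in the box; among the integer gridlines, it crosses the y-axis at y ∈ {-1, 1}.
Together with the visible shape, these determine p as stated.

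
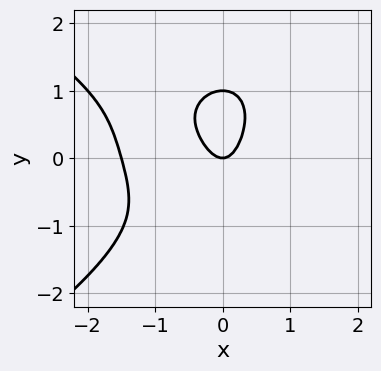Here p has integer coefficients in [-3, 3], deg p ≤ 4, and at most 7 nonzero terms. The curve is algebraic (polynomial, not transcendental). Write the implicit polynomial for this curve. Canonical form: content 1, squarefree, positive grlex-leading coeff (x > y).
y^4 + 2*x^3 + x^2*y + 3*x^2 - y

deg p = 4. A generic line meets the curve in up to 4 points.
From the axis intercepts and sections: among the integer gridlines, it crosses the y-axis at y ∈ {0, 1}; it meets the x-axis at x = 0 (among the integer gridlines).
These observations pin down the coefficients.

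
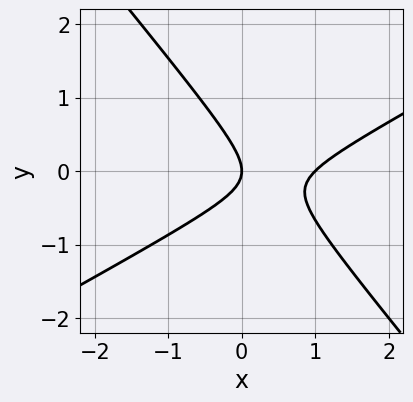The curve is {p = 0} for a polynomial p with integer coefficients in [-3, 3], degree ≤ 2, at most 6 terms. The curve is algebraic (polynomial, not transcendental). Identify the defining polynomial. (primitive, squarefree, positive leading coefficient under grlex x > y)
The degree is 2 — the shape is more complex than any degree-1 curve.
From the visible intercepts: the x-axis gridline crossings are at x ∈ {0, 1}; it meets the y-axis at y = 0 (among the integer gridlines).
Assembling these constraints gives the stated polynomial.

2*x^2 - 2*x*y - 3*y^2 - 2*x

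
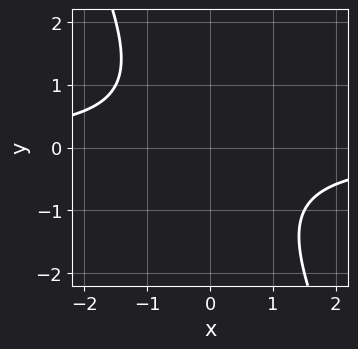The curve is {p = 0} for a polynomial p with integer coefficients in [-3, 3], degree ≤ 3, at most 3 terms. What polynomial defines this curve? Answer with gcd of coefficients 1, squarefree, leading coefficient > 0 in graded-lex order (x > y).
2*x*y + y^2 + 2

1. deg p = 2. The shape is more complex than any degree-1 curve.
2. From the visible intercepts: the curve avoids every integer x-axis point in the box; it misses every integer gridline on the y-axis.
3. Matching integer coefficients to the picture gives p.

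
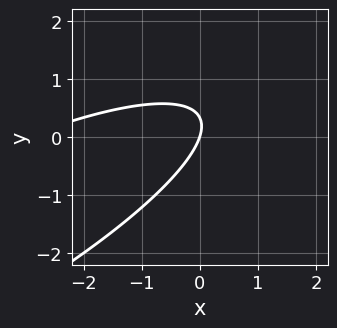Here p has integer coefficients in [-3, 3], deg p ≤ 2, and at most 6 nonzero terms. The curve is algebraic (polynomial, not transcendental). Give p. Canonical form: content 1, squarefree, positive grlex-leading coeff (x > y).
1. deg p = 2. A generic line meets the curve in up to 2 points.
2. Against the integer gridlines: it crosses the y-axis at the gridline y = 0; it crosses the x-axis at the gridline x = 0.
3. Assembling these constraints gives the stated polynomial.

x^2 - 3*x*y + 3*y^2 + 3*x - y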